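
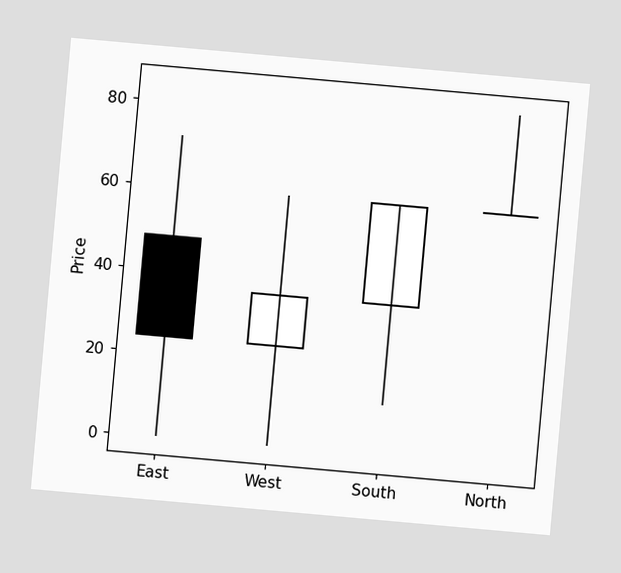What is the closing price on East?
24

The chart is tilted about 5° clockwise. The East candle closes at 24.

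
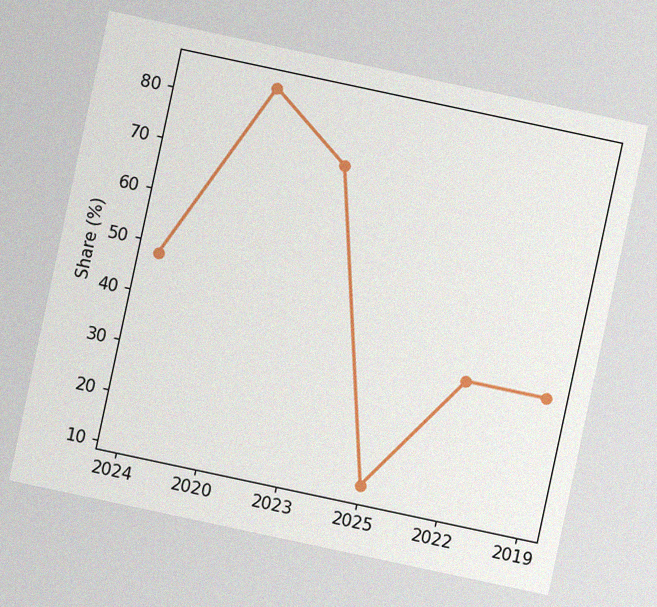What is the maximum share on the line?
84%

The chart is tilted about 12° clockwise, with some photo noise. The highest point is at 2020, and reading across to the y-axis gives 84%.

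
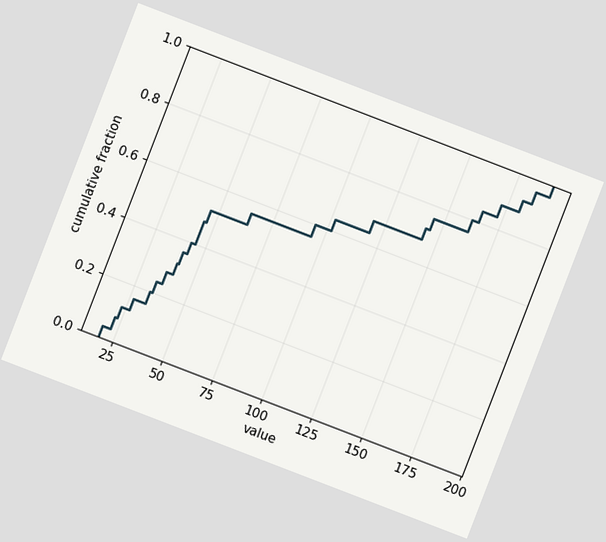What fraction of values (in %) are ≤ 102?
The chart is tilted about 21° clockwise. At x=102 the ECDF step is at 64%.

64%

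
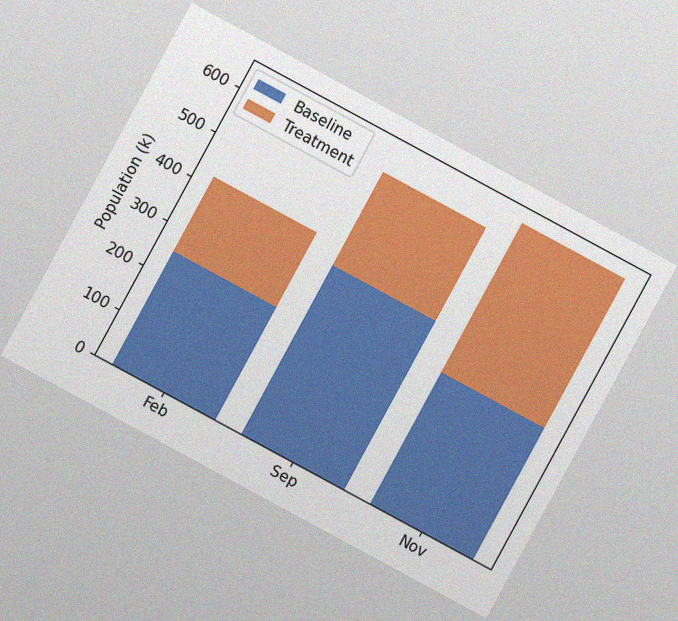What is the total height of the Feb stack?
The chart is tilted about 28° clockwise, with some photo noise. The Feb stack's top reaches 420k on the y-axis.

420k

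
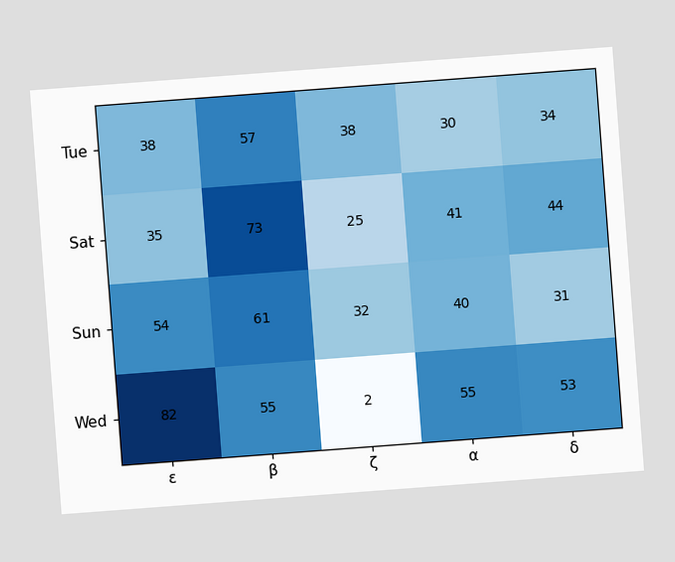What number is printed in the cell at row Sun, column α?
The chart is tilted about 4° counter-clockwise. The (Sun, α) cell reads 40.

40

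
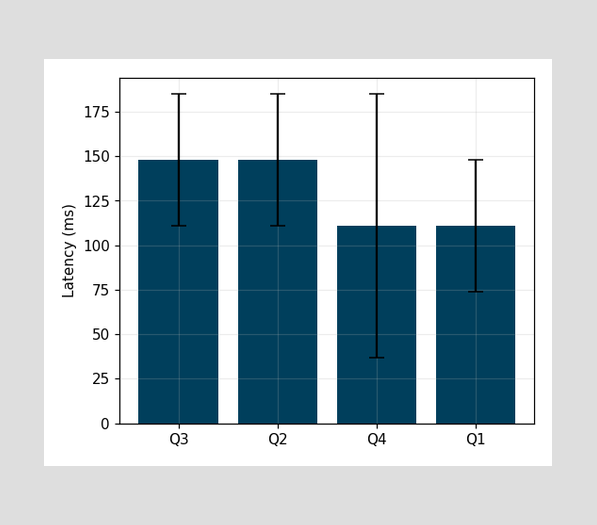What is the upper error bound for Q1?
148ms

The Q1 bar's upper whisker reaches 148ms.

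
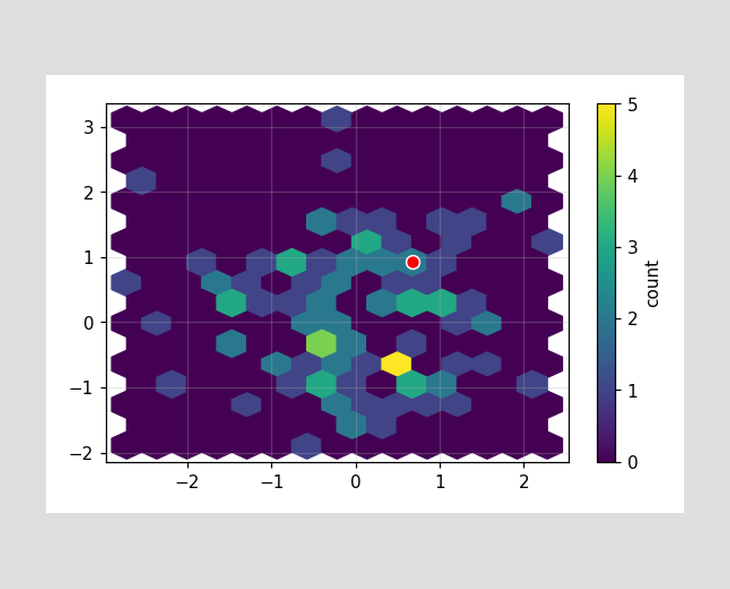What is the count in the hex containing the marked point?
The marked hex reads 2 on the colorbar.

2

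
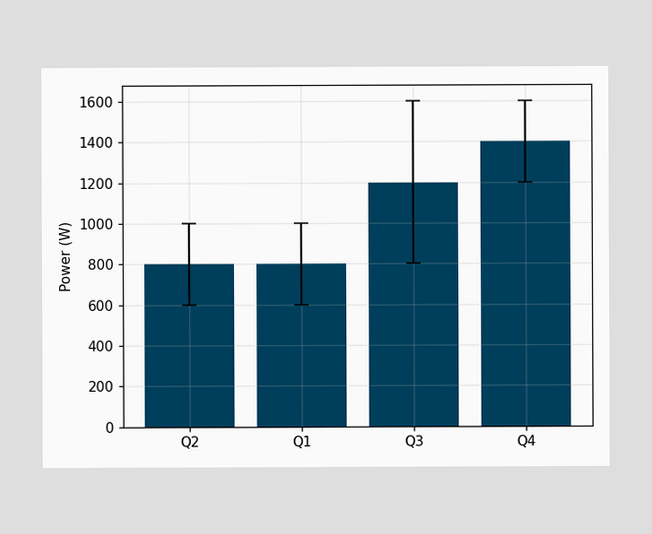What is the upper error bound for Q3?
The Q3 bar's upper whisker reaches 1600W.

1600W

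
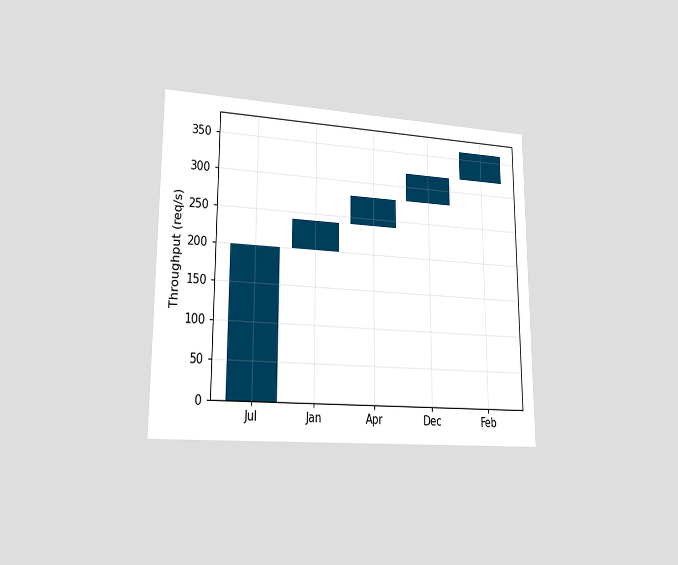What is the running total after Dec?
320req/s

The chart is viewed slightly from the left. After Dec the running total reaches 320req/s.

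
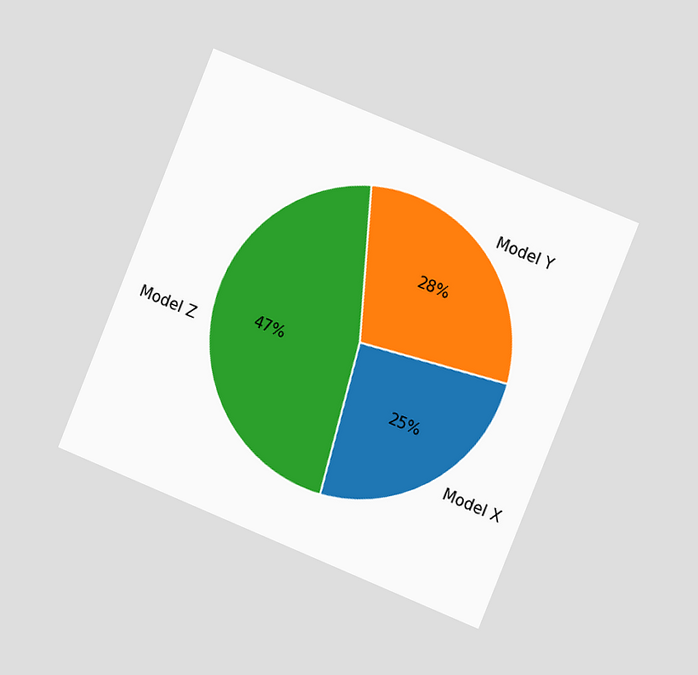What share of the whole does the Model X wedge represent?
The chart is tilted about 22° clockwise and viewed slightly from the right. The Model X slice takes up 25% of the pie.

25%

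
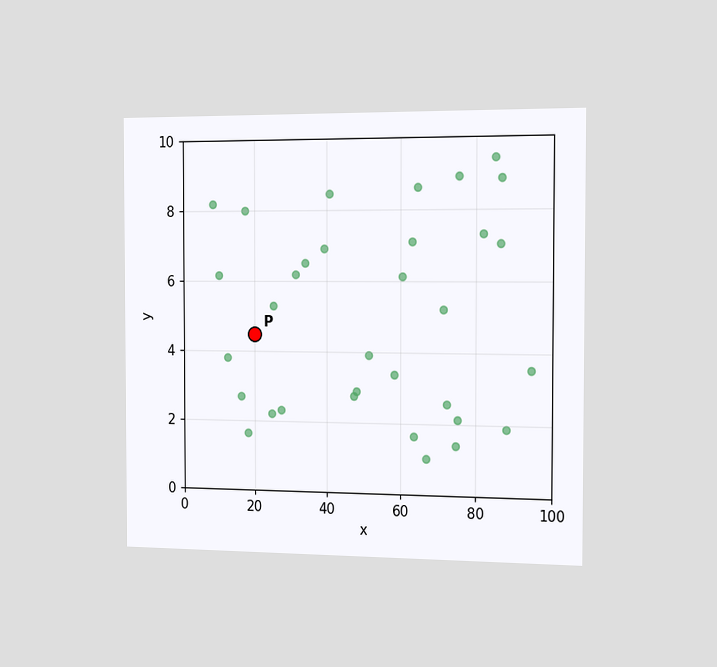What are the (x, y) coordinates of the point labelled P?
(20, 4.5)

The chart is viewed slightly from the right. Following the gridlines from P to each axis, P sits at (20, 4.5).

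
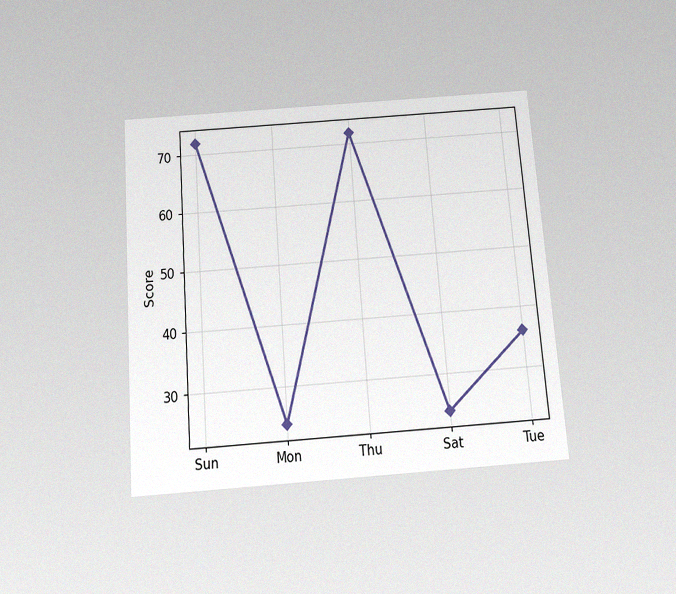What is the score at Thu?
The chart is tilted about 4° counter-clockwise and viewed slightly from below, with some photo noise. At Thu, the line is at 72.

72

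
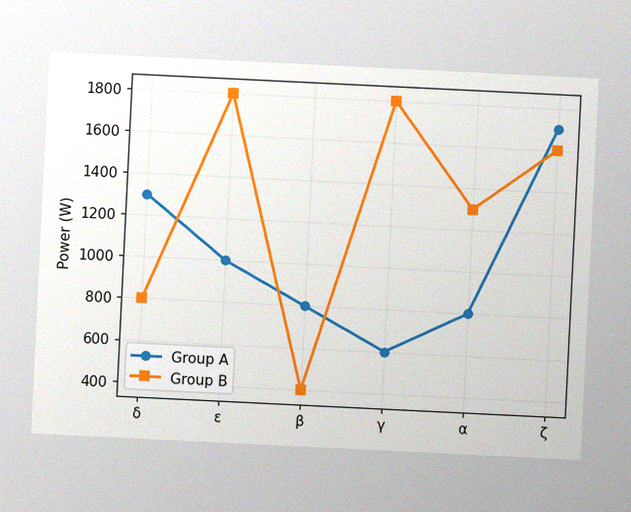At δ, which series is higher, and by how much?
Group A, by 500W

The chart is tilted about 3° clockwise, with some photo noise. At δ, Group A sits above the other line by 500W.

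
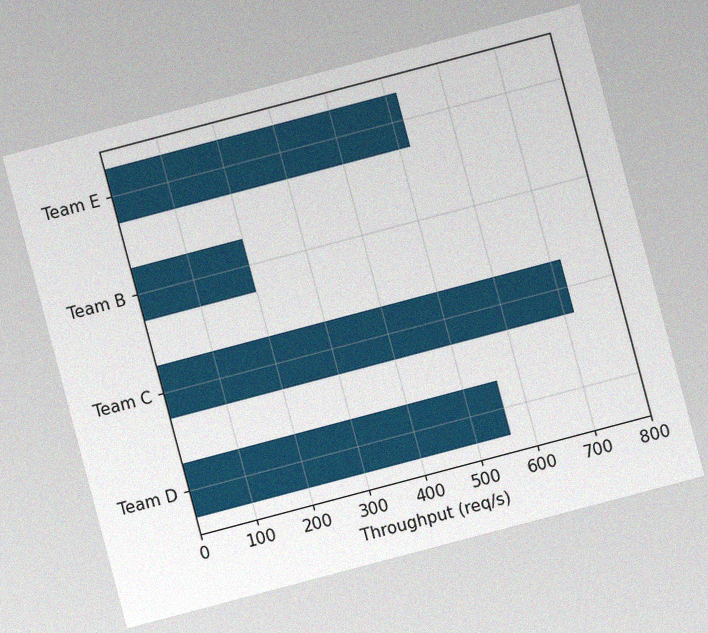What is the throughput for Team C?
The chart is tilted about 15° counter-clockwise, with some photo noise. Reading along the chart's x-axis, the Team C bar reaches 720req/s.

720req/s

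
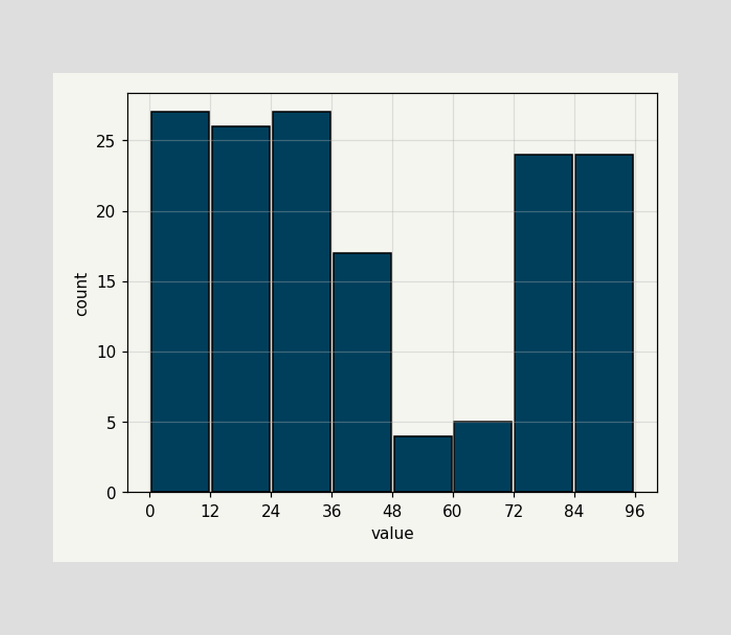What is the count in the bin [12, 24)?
26

The [12, 24) bin has height 26.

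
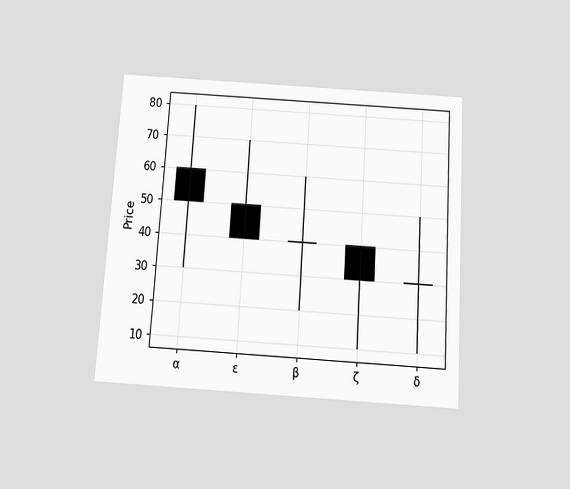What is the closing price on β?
40

The chart is tilted about 4° clockwise and viewed slightly from below. The β candle closes at 40.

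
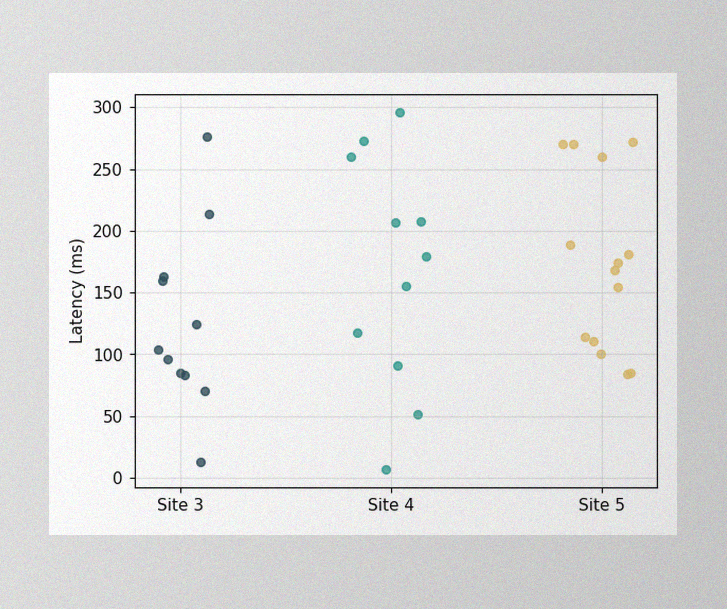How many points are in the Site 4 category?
11

The image has some photo noise and uneven lighting. Counting the markers in the Site 4 column gives 11.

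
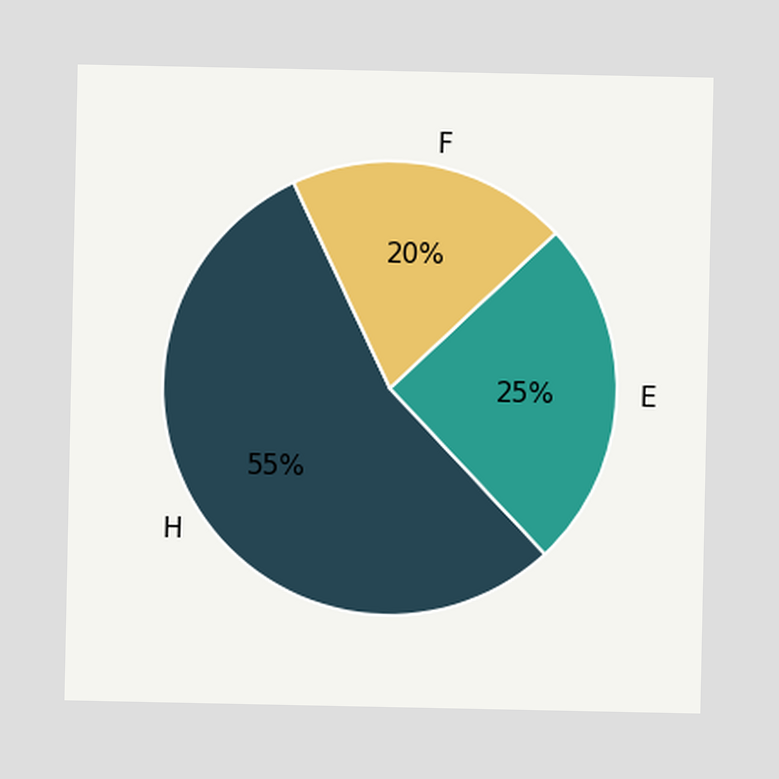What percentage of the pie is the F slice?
The F slice takes up 20% of the pie.

20%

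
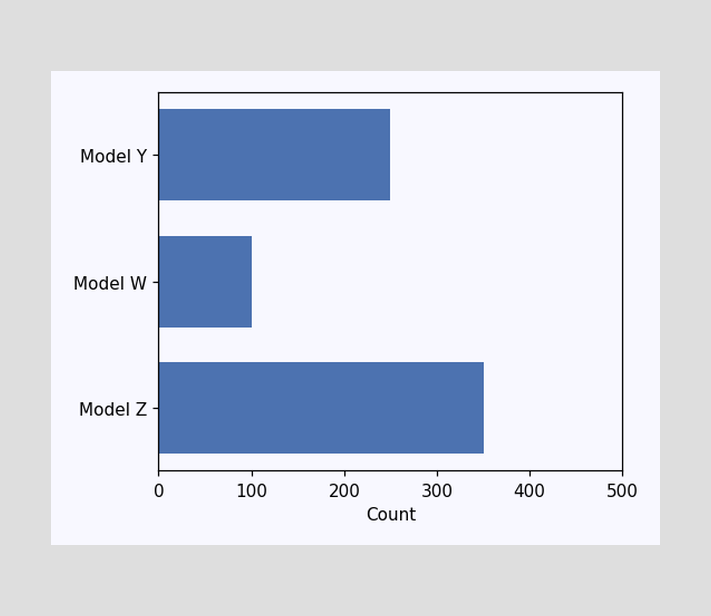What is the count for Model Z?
Reading along the chart's x-axis, the Model Z bar reaches 350.

350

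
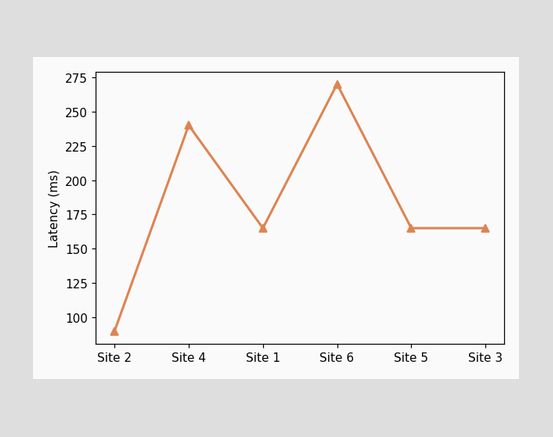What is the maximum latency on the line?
The highest point is at Site 6, and reading across to the y-axis gives 270ms.

270ms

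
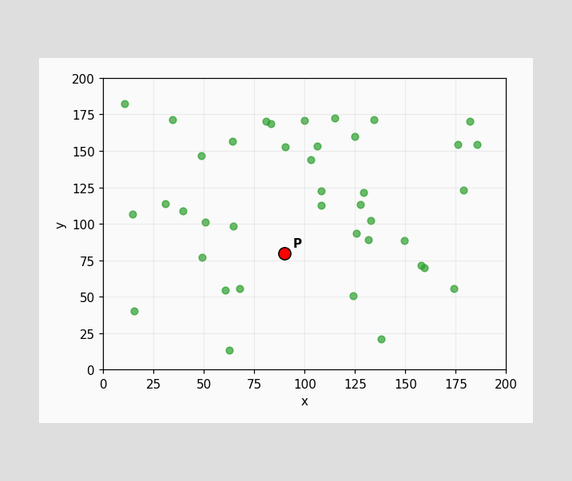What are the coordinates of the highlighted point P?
Following the gridlines from P to each axis, P sits at (90, 80).

(90, 80)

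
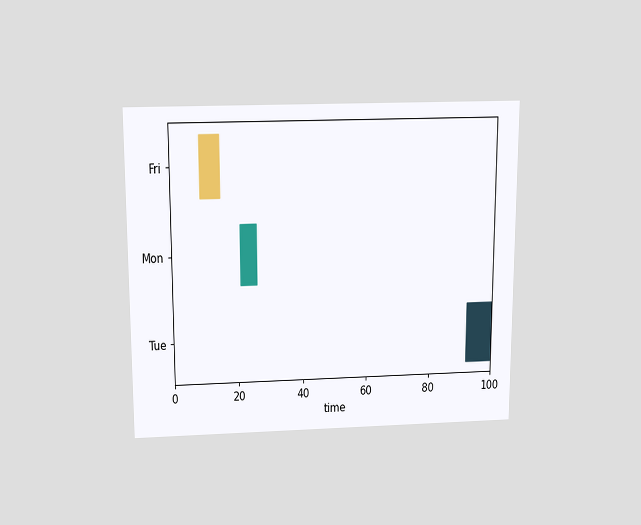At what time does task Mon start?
The chart is viewed slightly from above. The Mon bar begins at t=21.

21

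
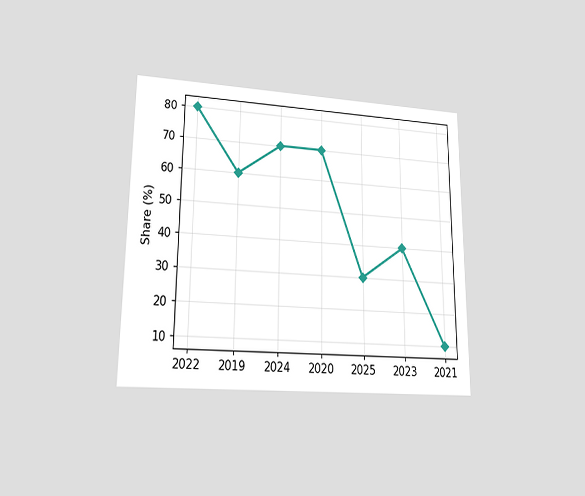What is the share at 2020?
70%

The chart is viewed at a slight angle. At 2020, the line is at 70%.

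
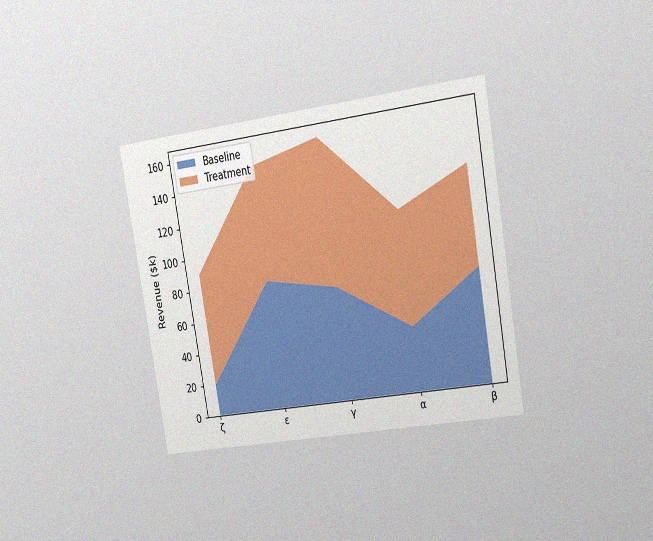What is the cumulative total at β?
$130k

The chart is tilted about 10° counter-clockwise and viewed slightly from the right, with some photo noise. The stacked total at β reaches $130k.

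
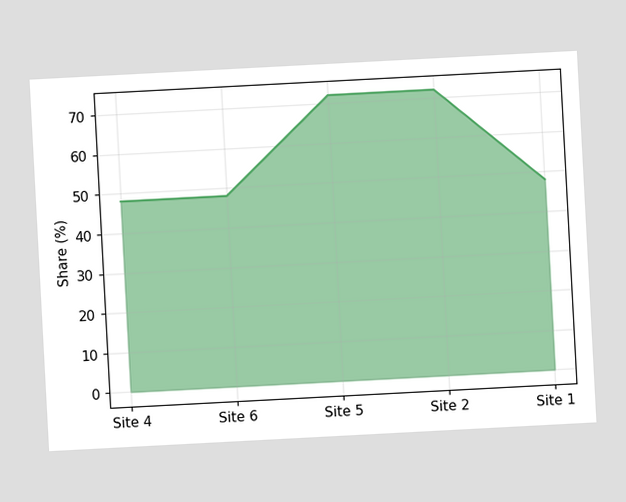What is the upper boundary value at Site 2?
The chart is tilted about 3° counter-clockwise. At Site 2 the upper boundary is at 72%.

72%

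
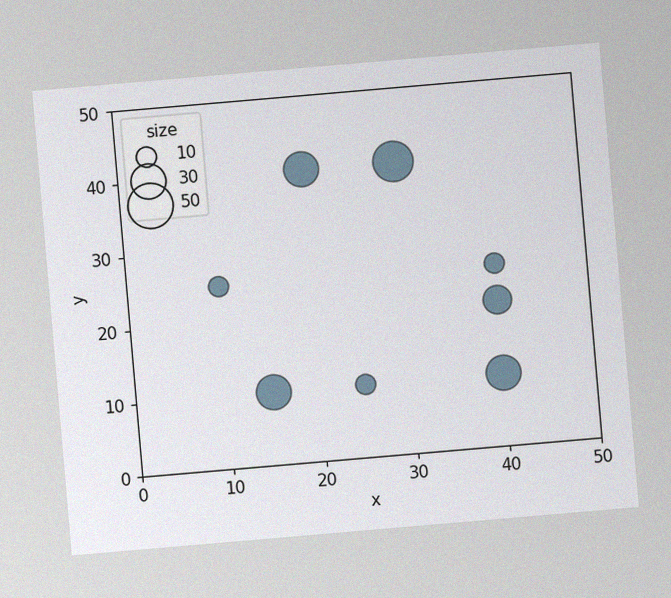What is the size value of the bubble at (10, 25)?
The chart is tilted about 5° counter-clockwise, with some photo noise. Matching the bubble at (10, 25) against the size legend gives 10.

10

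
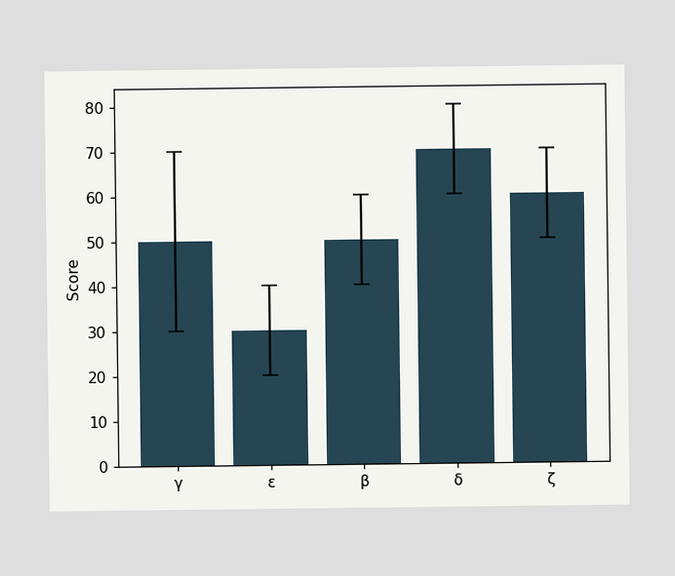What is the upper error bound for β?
60

The β bar's upper whisker reaches 60.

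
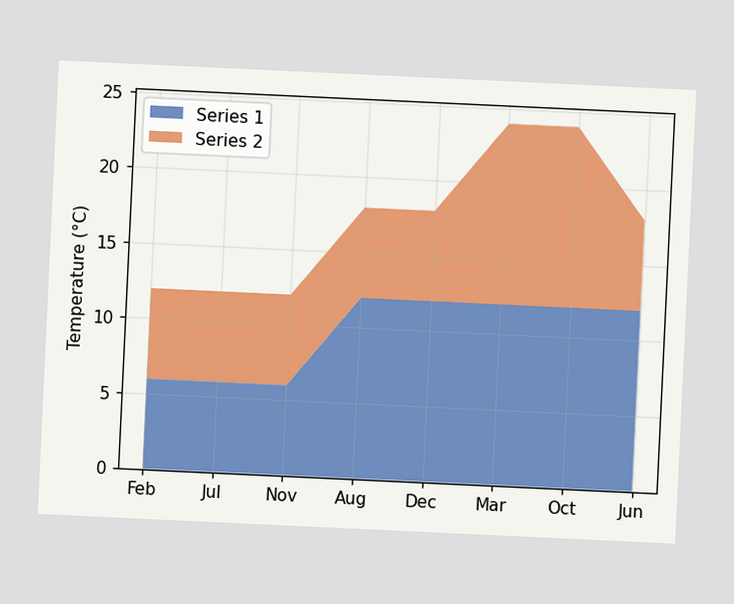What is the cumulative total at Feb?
12°C

The chart is tilted about 3° clockwise. The stacked total at Feb reaches 12°C.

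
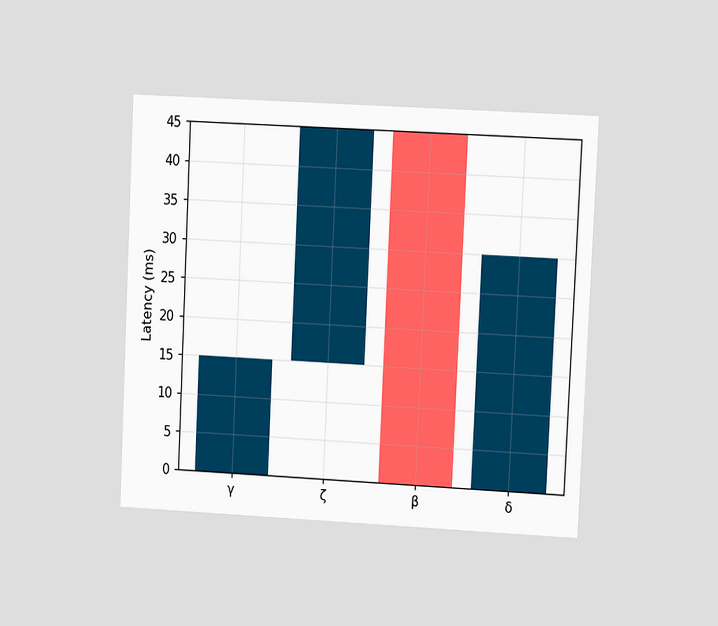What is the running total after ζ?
The chart is tilted about 3° clockwise and viewed at a slight angle. After ζ the running total reaches 45ms.

45ms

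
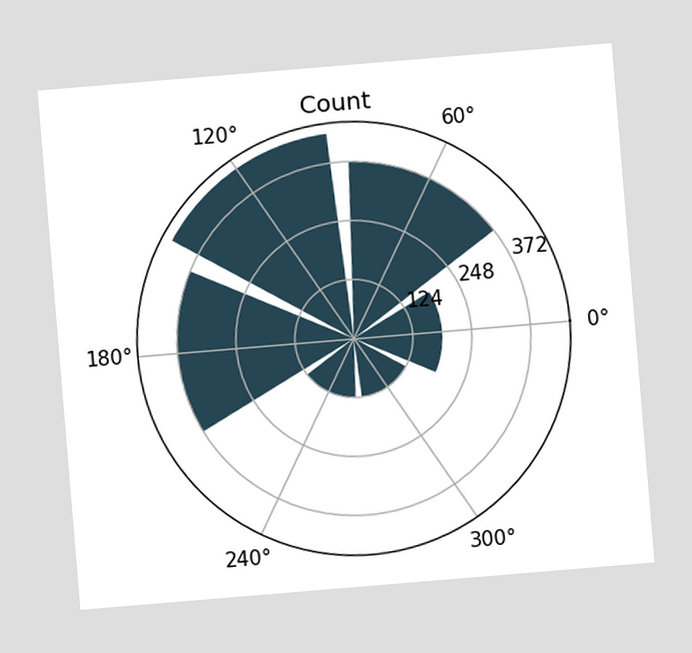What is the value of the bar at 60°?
372

The chart is tilted about 5° counter-clockwise. The bar at 60° reaches 372 on the radial axis.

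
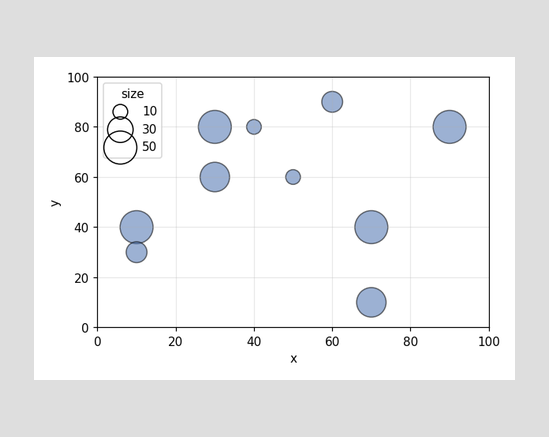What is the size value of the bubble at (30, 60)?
40

Matching the bubble at (30, 60) against the size legend gives 40.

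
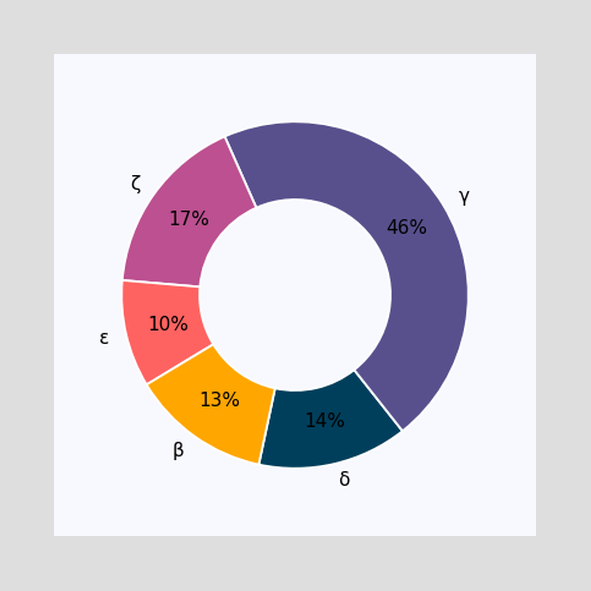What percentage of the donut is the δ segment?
The δ segment takes up 14% of the ring.

14%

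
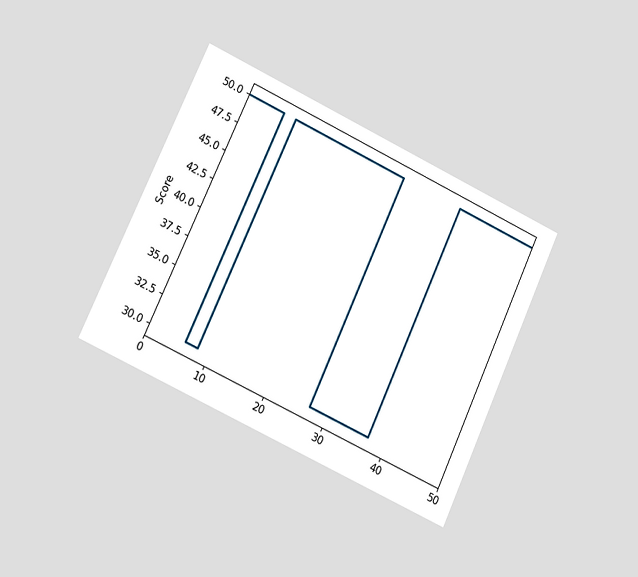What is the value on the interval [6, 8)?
30

The chart is tilted about 25° clockwise and viewed slightly from the left. On [6, 8) the step sits at 30.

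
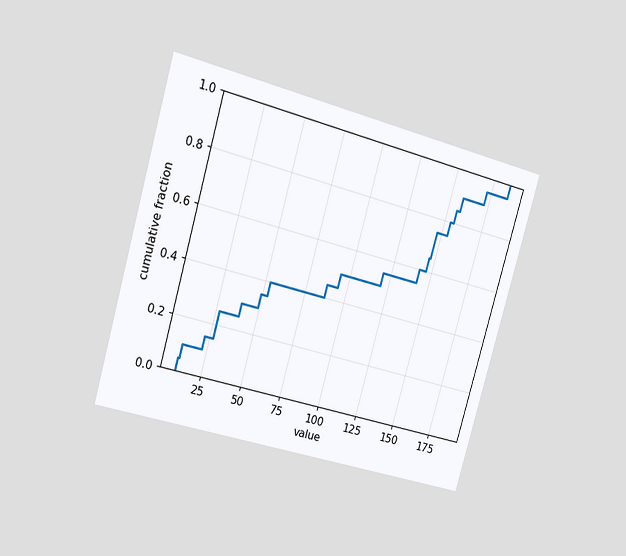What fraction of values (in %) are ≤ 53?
40%

The chart is tilted about 16° clockwise and viewed slightly from the left. At x=53 the ECDF step is at 40%.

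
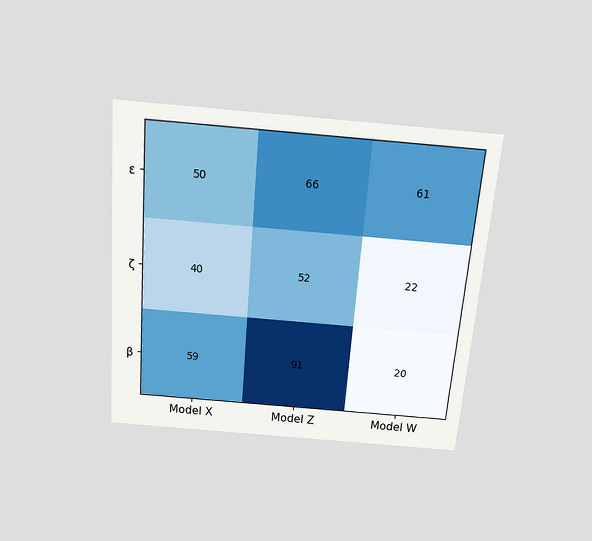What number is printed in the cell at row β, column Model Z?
The chart is tilted about 5° clockwise and viewed slightly from above. The (β, Model Z) cell reads 91.

91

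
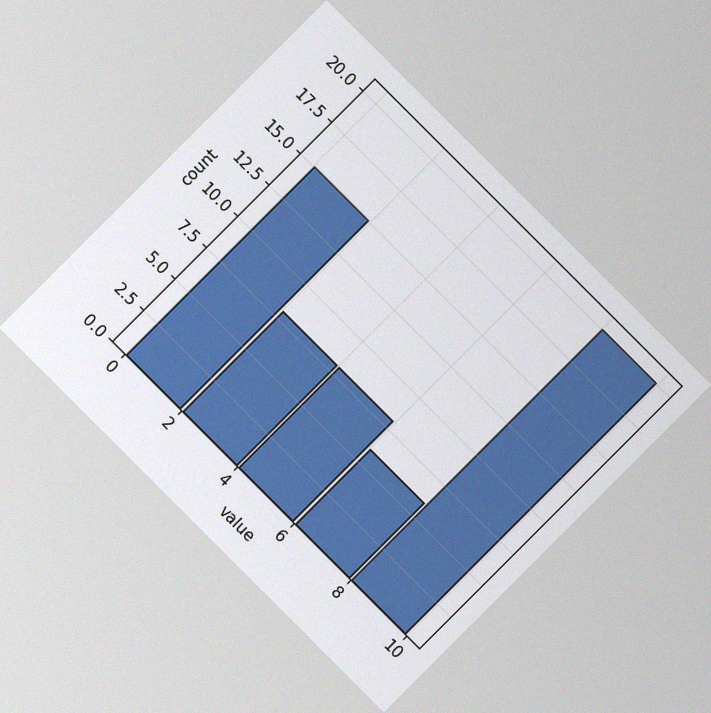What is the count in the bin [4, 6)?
The chart is tilted about 45° clockwise, with some photo noise. The [4, 6) bin has height 8.

8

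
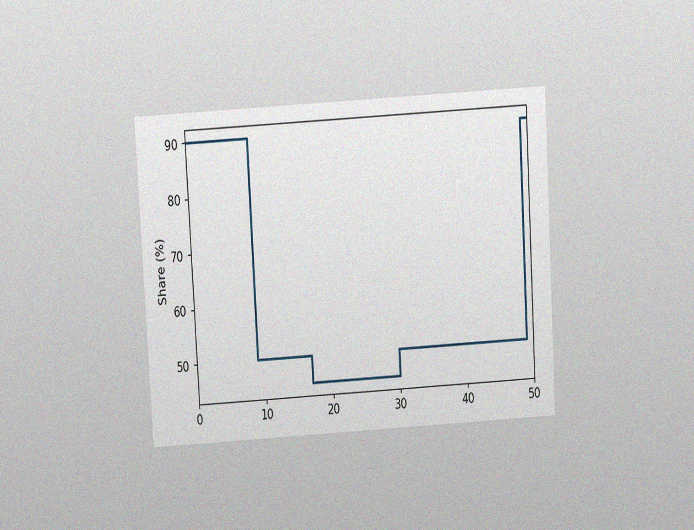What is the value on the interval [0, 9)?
90%

The chart is tilted about 3° counter-clockwise and viewed slightly from above, with some photo noise. On [0, 9) the step sits at 90%.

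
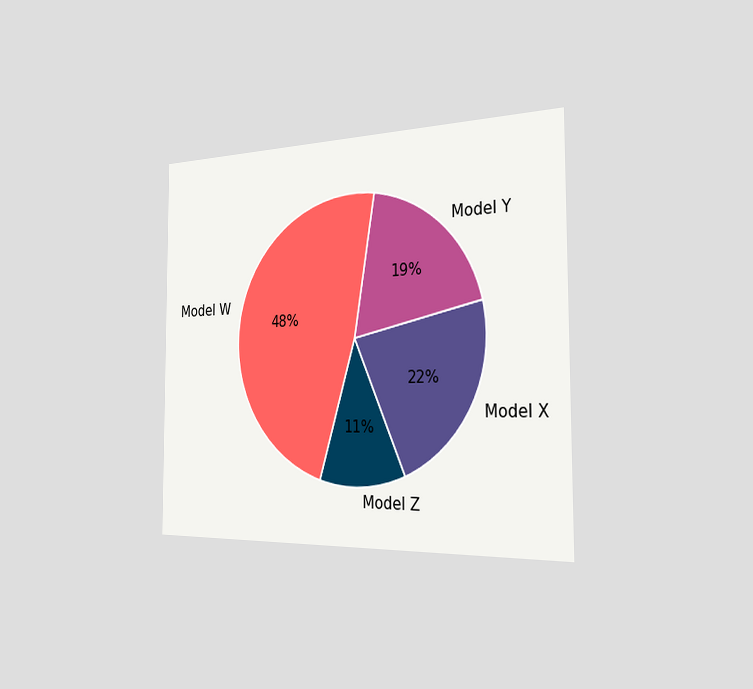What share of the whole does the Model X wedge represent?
The chart is viewed slightly from the right. The Model X slice takes up 22% of the pie.

22%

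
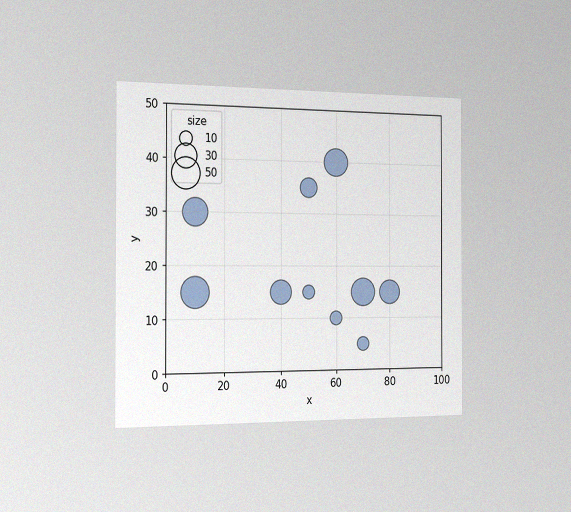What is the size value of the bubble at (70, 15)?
40

The chart is viewed slightly from the left, with some photo noise. Matching the bubble at (70, 15) against the size legend gives 40.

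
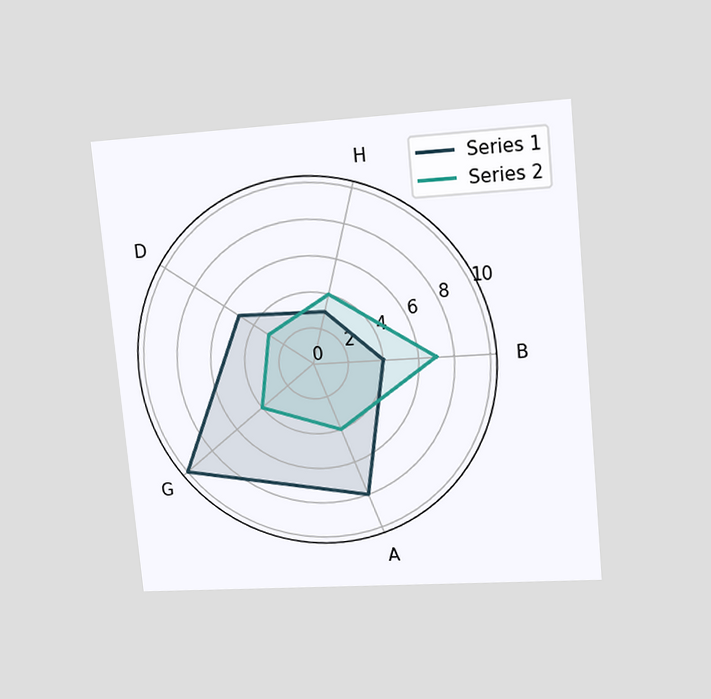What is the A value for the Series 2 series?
4

The chart is tilted about 5° counter-clockwise and viewed at a slight angle. On the A axis, Series 2 reaches 4.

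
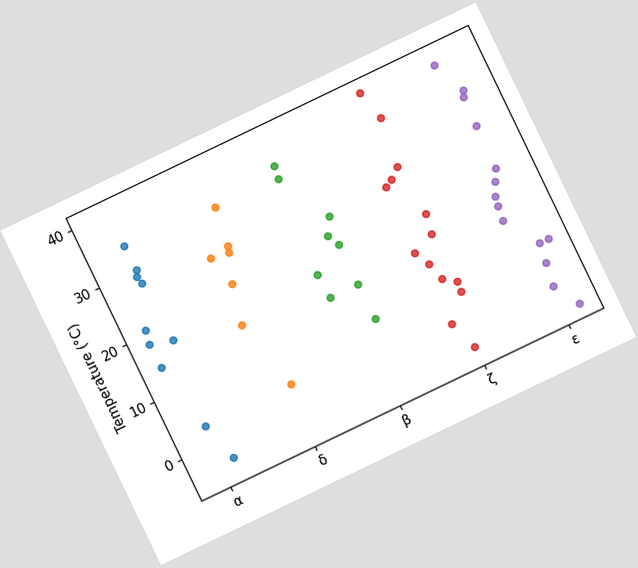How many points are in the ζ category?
The chart is tilted about 26° counter-clockwise. Counting the markers in the ζ column gives 14.

14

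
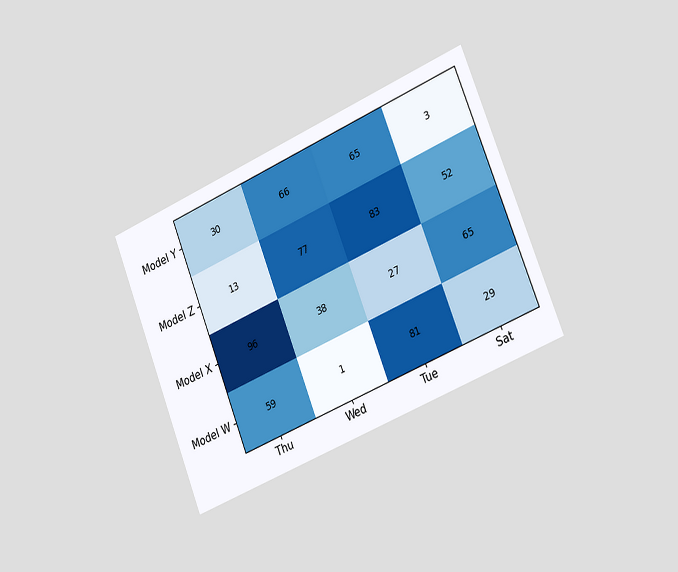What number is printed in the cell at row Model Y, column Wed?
66

The chart is tilted about 22° counter-clockwise and viewed slightly from the right. The (Model Y, Wed) cell reads 66.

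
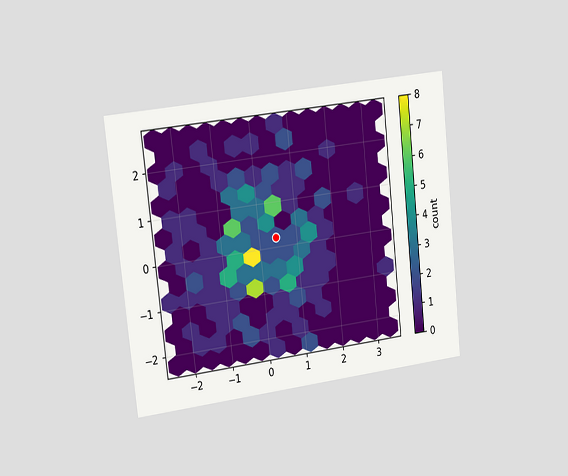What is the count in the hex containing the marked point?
2

The chart is tilted about 6° counter-clockwise and viewed slightly from the left. The marked hex reads 2 on the colorbar.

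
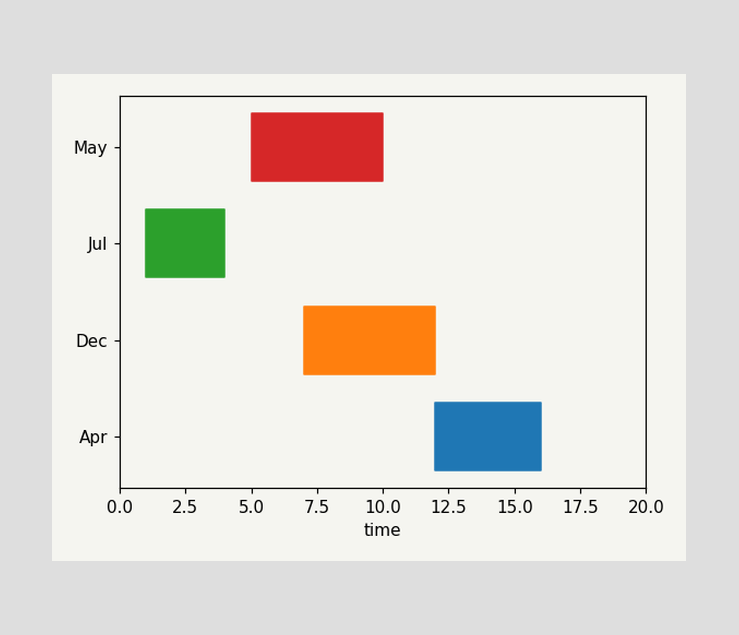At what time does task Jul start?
1

The Jul bar begins at t=1.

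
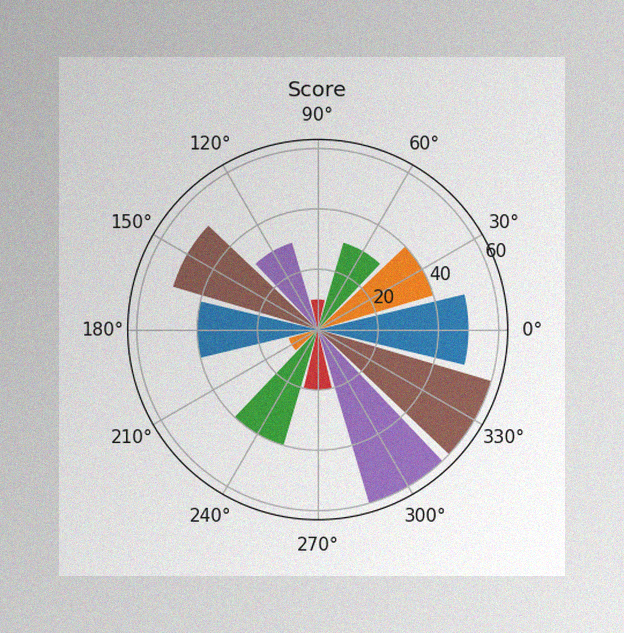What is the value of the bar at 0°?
The image has some photo noise and uneven lighting. The bar at 0° reaches 50 on the radial axis.

50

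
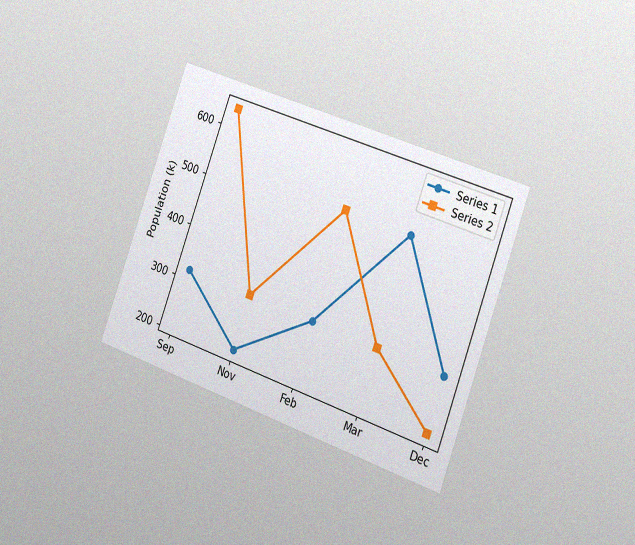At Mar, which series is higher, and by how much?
Series 1, by 212k

The chart is tilted about 20° clockwise and viewed slightly from the right, with some photo noise. At Mar, Series 1 sits above the other line by 212k.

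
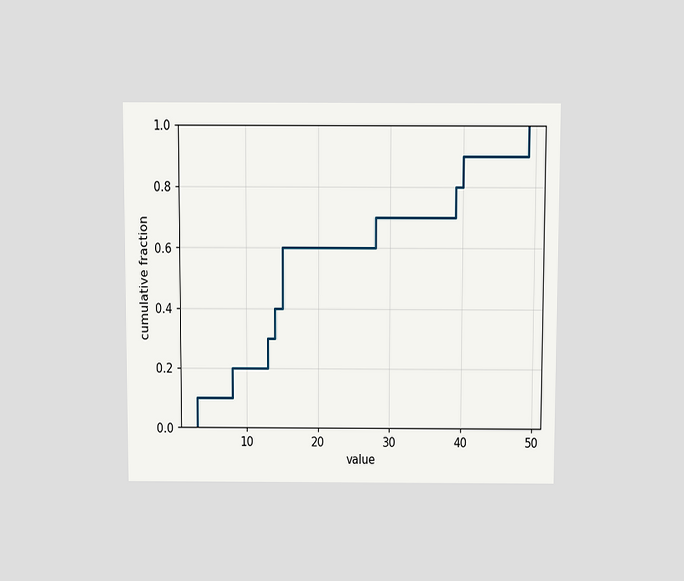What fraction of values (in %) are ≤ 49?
100%

The chart is viewed slightly from above. At x=49 the ECDF step is at 100%.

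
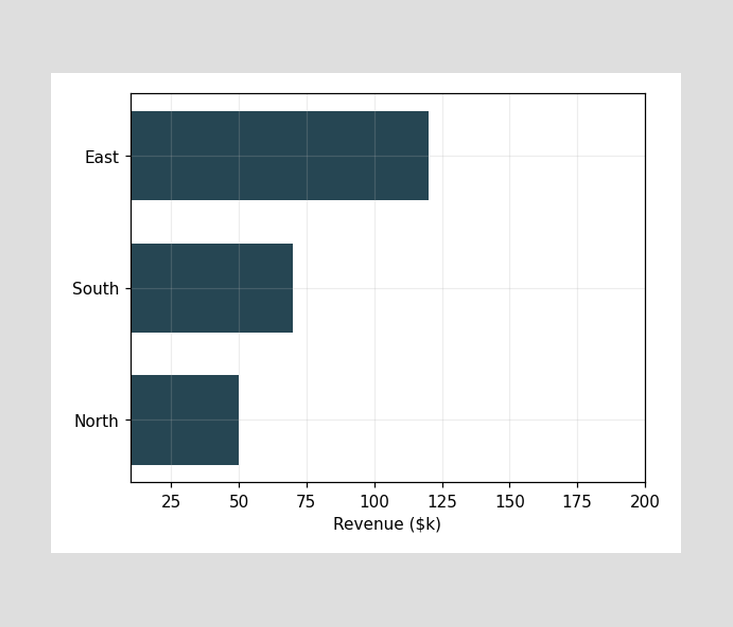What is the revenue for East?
$120k

Reading along the chart's x-axis, the East bar reaches $120k.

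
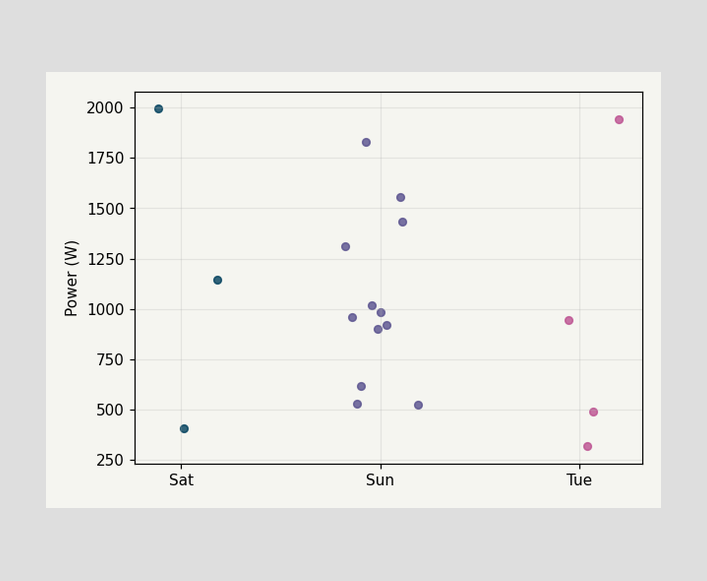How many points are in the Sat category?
Counting the markers in the Sat column gives 3.

3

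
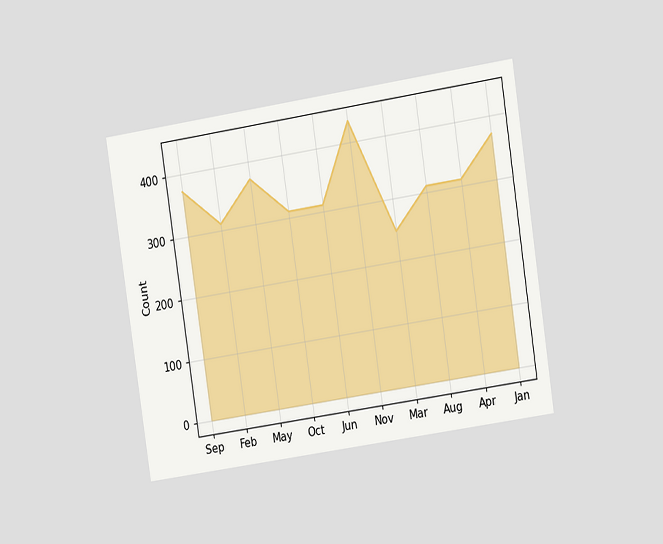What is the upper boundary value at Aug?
The chart is tilted about 9° counter-clockwise and viewed at a slight angle. At Aug the upper boundary is at 310.

310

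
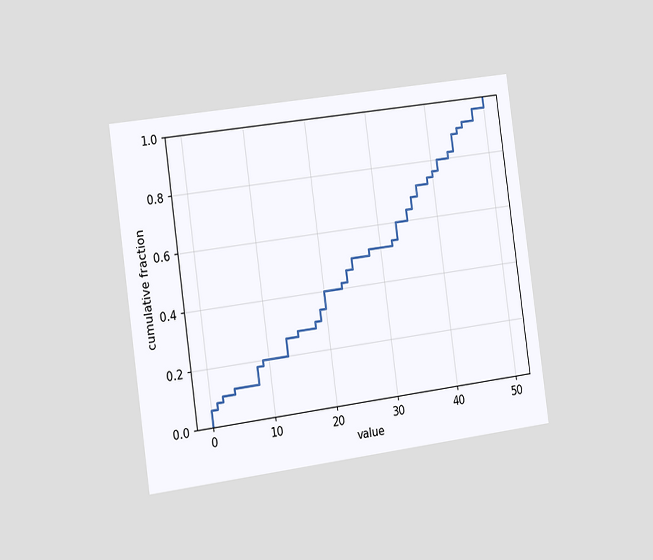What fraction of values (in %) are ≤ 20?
40%

The chart is tilted about 8° counter-clockwise and viewed slightly from the left. At x=20 the ECDF step is at 40%.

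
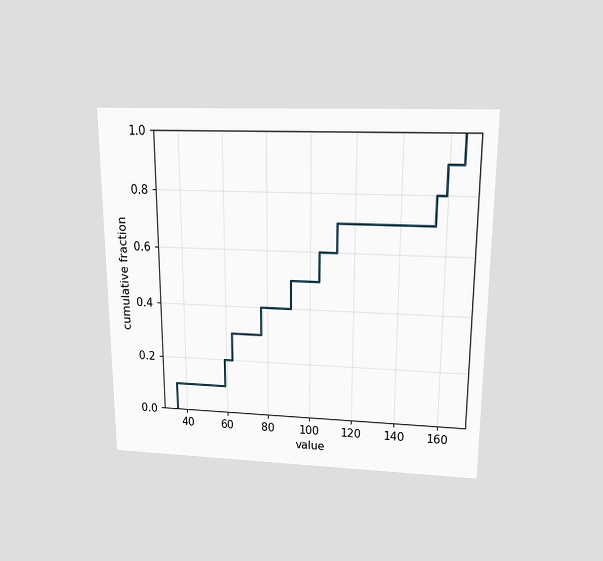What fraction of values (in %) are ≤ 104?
The chart is viewed slightly from above. At x=104 the ECDF step is at 60%.

60%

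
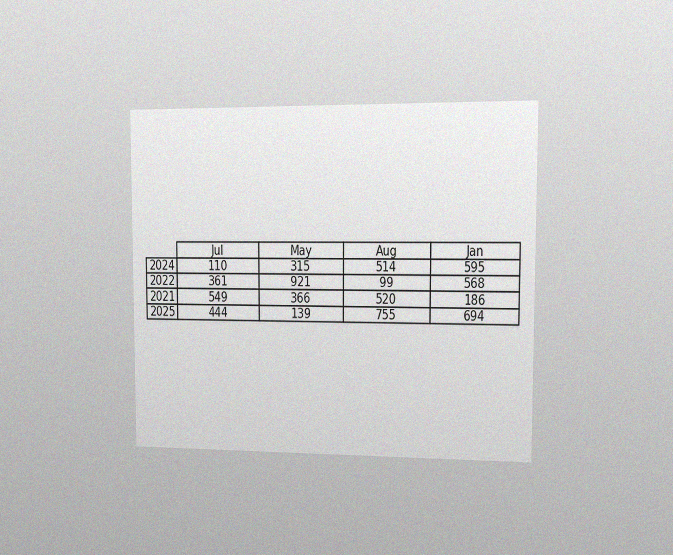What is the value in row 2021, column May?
The chart is viewed at a slight angle, with some photo noise. The (2021, May) cell reads 366.

366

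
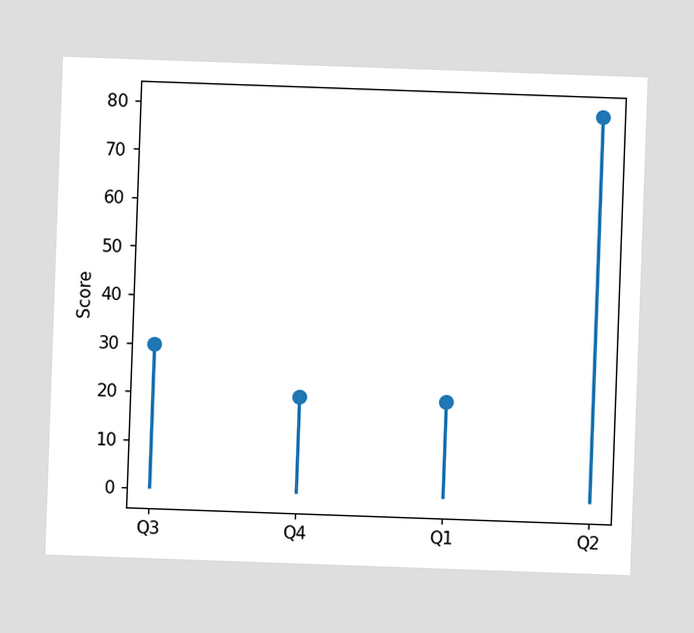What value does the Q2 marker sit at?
The chart is tilted about 2° clockwise. The Q2 marker sits at 80.

80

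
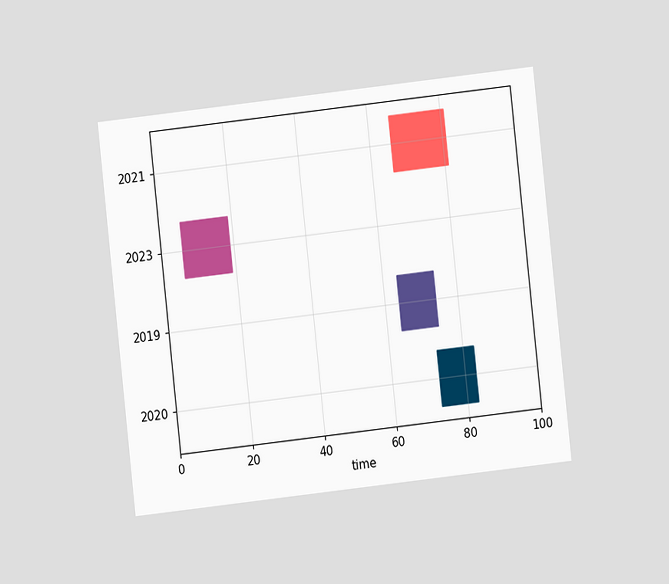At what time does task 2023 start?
The chart is tilted about 6° counter-clockwise and viewed at a slight angle. The 2023 bar begins at t=6.

6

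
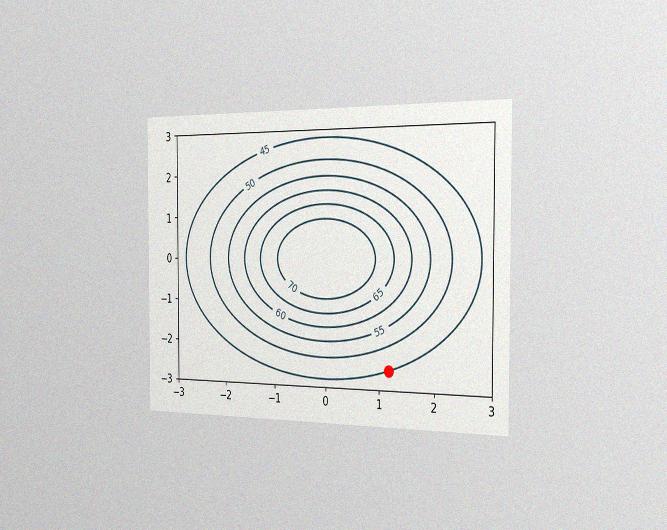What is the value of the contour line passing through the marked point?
The chart is viewed slightly from the right, with some photo noise. The marked point sits on the contour labelled 45.

45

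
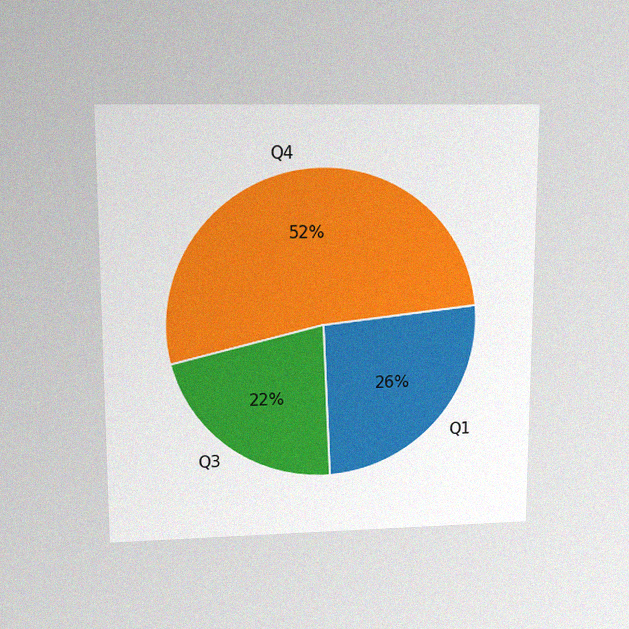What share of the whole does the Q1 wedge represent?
The chart is viewed at a slight angle, with some photo noise. The Q1 slice takes up 26% of the pie.

26%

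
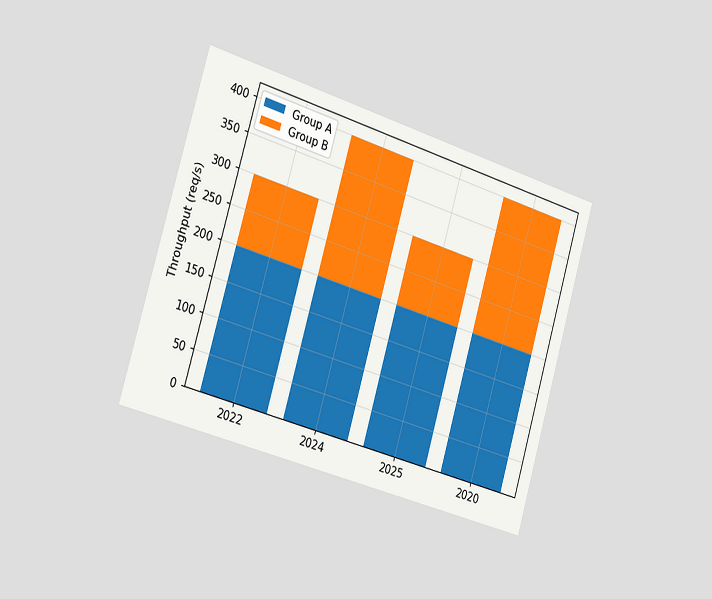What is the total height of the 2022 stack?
The chart is tilted about 16° clockwise and viewed slightly from the left. The 2022 stack's top reaches 300req/s on the y-axis.

300req/s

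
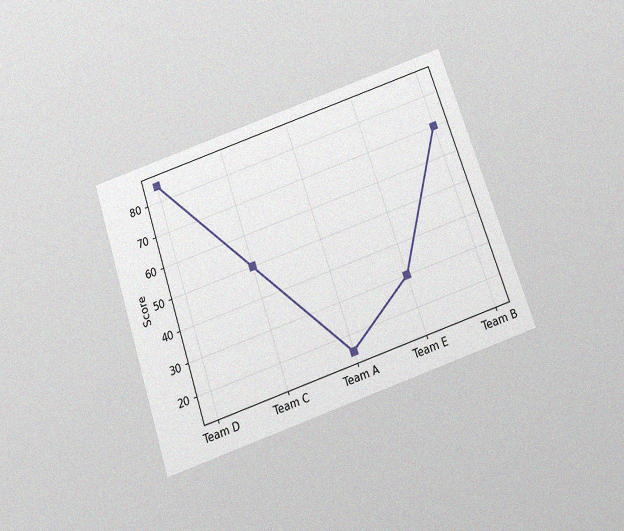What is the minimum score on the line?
15

The chart is tilted about 19° counter-clockwise and viewed slightly from below, with some photo noise. The lowest point is at Team A, and reading across to the y-axis gives 15.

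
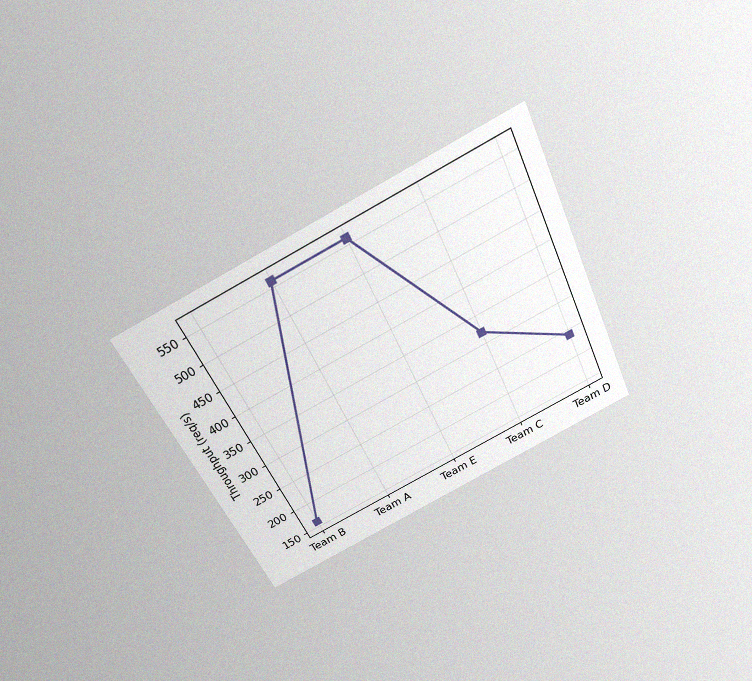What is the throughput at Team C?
The chart is tilted about 25° counter-clockwise and viewed slightly from above, with some photo noise. At Team C, the line is at 320req/s.

320req/s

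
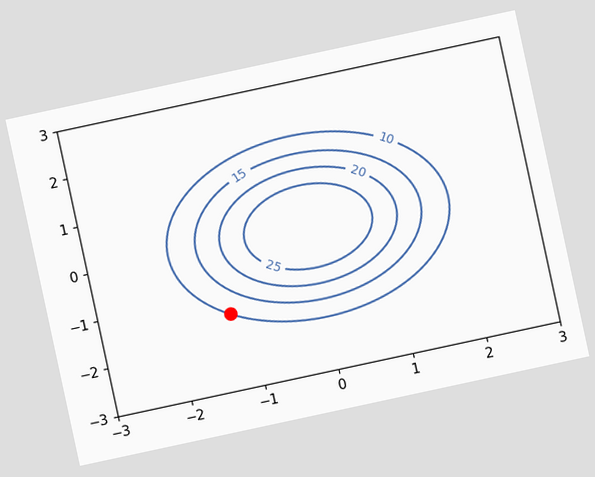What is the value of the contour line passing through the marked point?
10

The chart is tilted about 12° counter-clockwise. The marked point sits on the contour labelled 10.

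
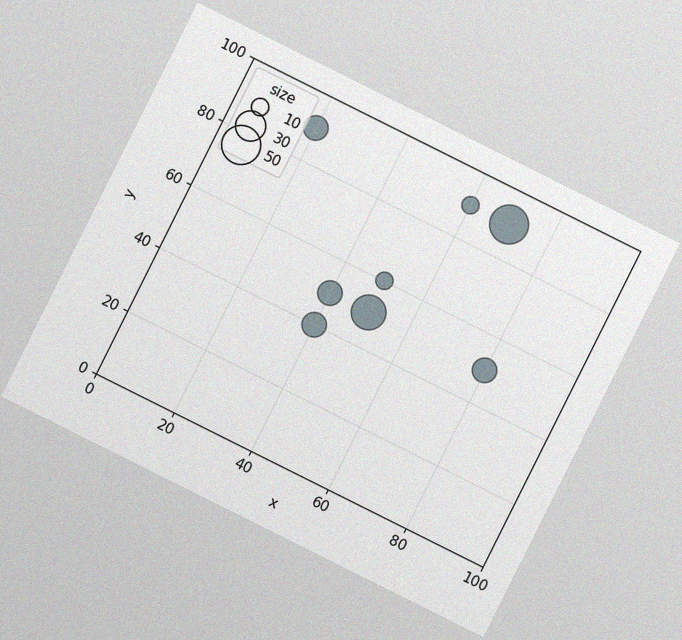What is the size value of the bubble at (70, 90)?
50

The chart is tilted about 27° clockwise, with some photo noise. Matching the bubble at (70, 90) against the size legend gives 50.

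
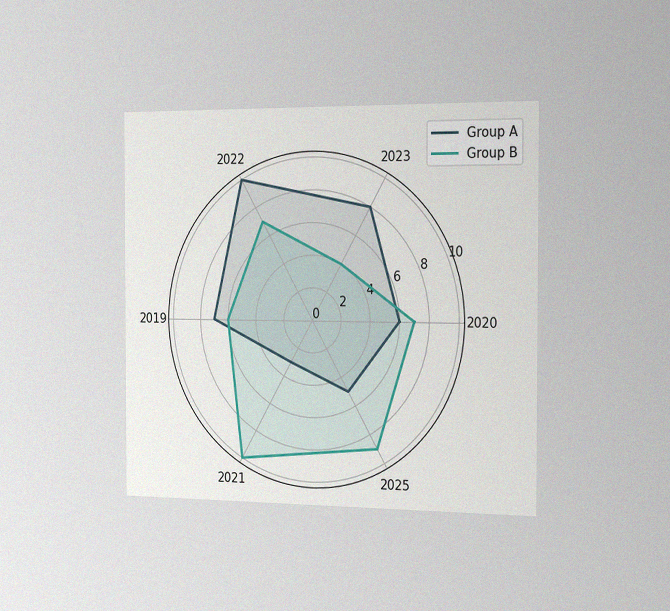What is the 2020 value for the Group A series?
The chart is viewed slightly from the right, with some photo noise. On the 2020 axis, Group A reaches 6.

6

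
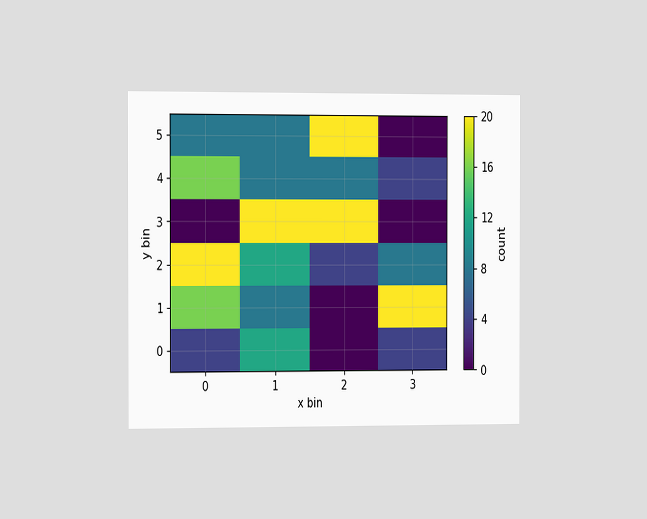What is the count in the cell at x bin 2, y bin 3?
The chart is viewed slightly from the left. Matching the cell (2, 3) against the colorbar gives 20.

20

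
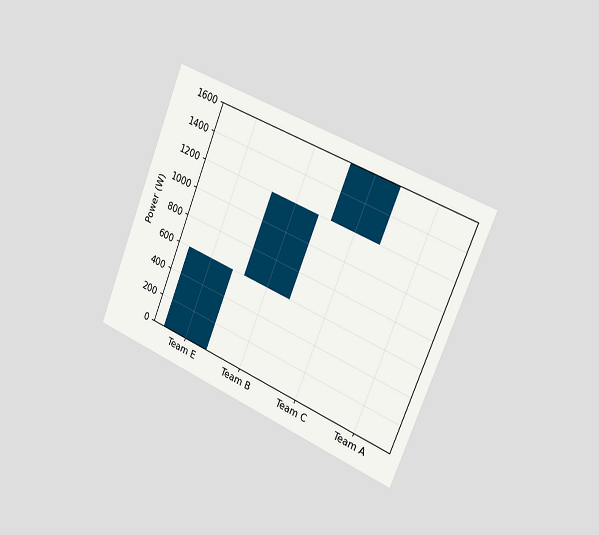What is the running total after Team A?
1600W

The chart is tilted about 22° clockwise and viewed slightly from the right. After Team A the running total reaches 1600W.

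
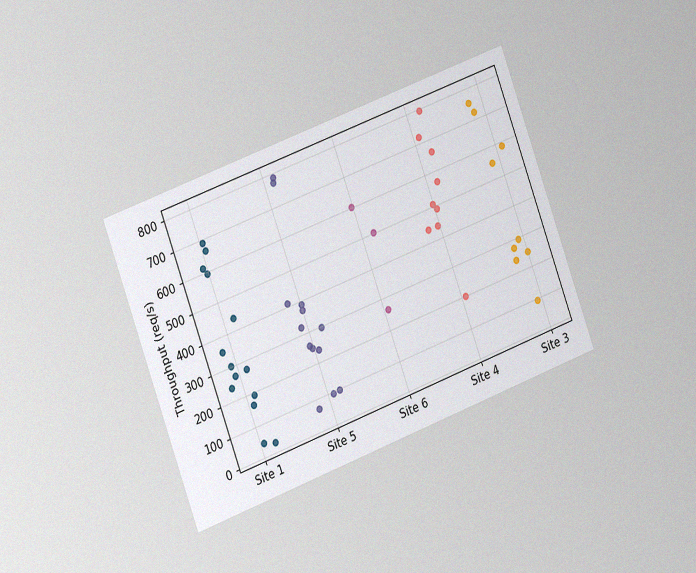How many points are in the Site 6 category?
The chart is tilted about 20° counter-clockwise and viewed slightly from the left, with some photo noise. Counting the markers in the Site 6 column gives 3.

3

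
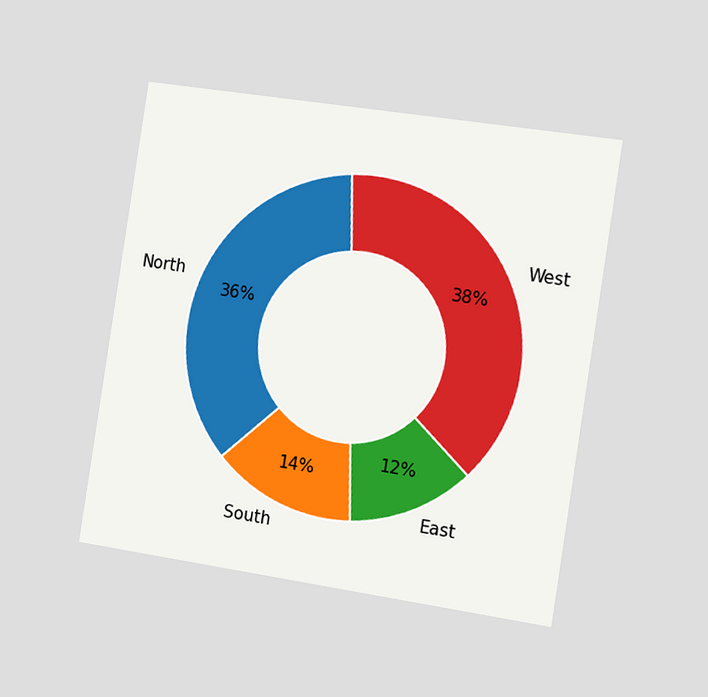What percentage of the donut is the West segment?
38%

The chart is tilted about 9° clockwise and viewed slightly from the right. The West segment takes up 38% of the ring.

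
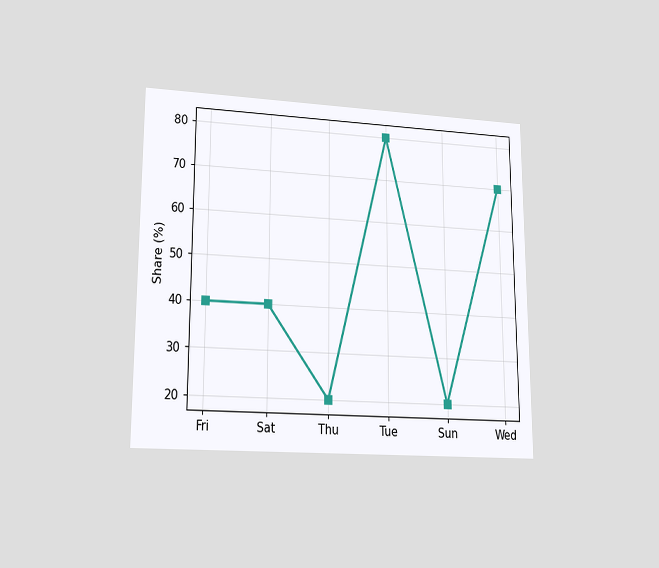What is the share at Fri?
40%

The chart is viewed at a slight angle. At Fri, the line is at 40%.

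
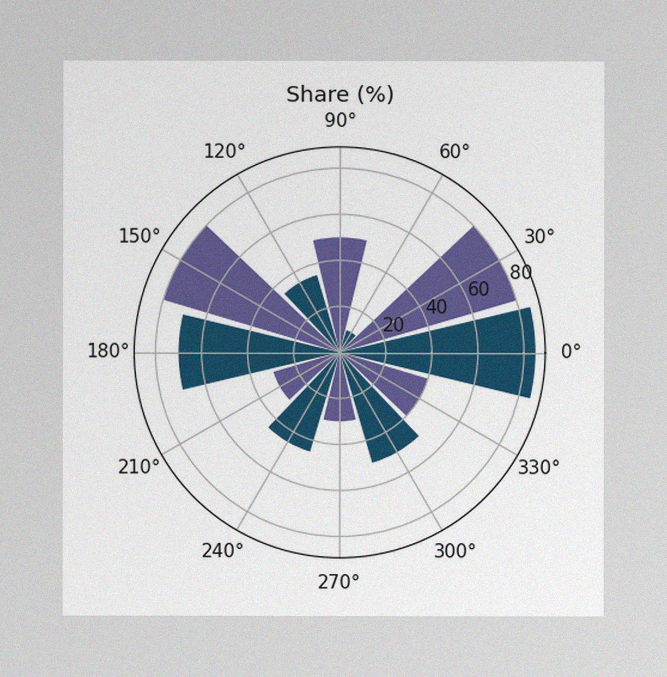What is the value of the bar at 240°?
The image has some photo noise and uneven lighting. The bar at 240° reaches 45% on the radial axis.

45%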